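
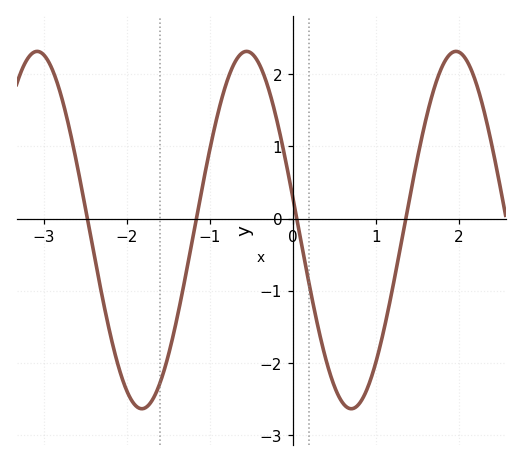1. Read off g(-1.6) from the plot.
-2.28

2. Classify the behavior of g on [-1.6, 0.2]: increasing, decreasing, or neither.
neither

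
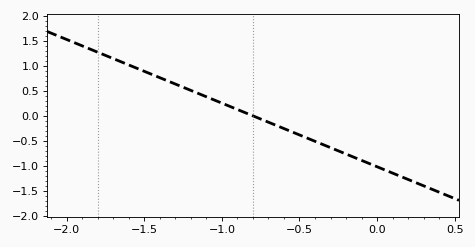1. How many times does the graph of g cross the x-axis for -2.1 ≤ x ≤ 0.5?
1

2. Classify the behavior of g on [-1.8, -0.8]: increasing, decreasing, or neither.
decreasing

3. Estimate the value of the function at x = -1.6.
1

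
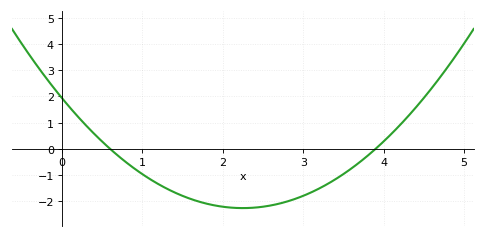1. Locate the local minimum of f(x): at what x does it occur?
2.25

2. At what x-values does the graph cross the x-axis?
0.6, 3.9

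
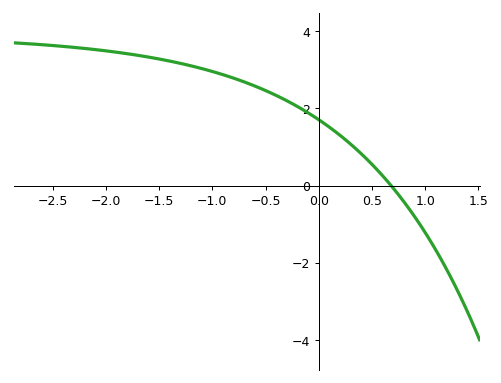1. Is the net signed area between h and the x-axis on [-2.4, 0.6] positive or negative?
positive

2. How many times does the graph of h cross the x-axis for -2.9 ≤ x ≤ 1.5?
1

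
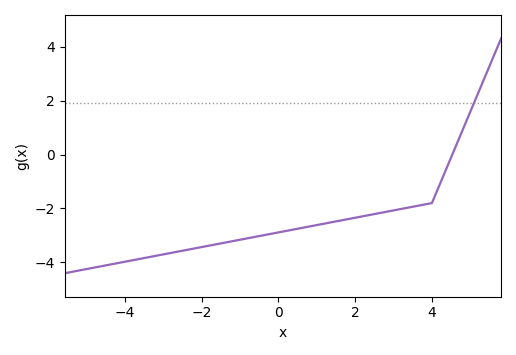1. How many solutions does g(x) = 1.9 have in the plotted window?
1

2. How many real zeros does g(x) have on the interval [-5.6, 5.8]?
1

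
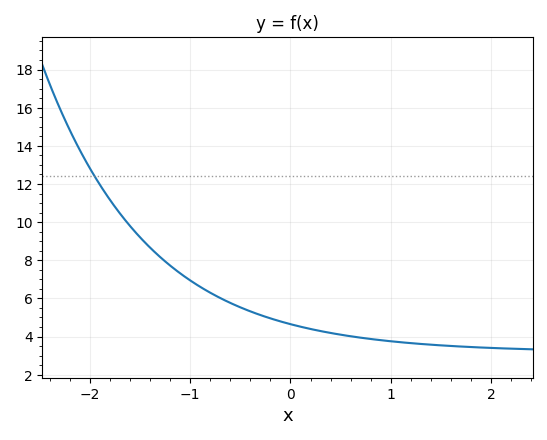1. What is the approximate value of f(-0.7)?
6.02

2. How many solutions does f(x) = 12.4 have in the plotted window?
1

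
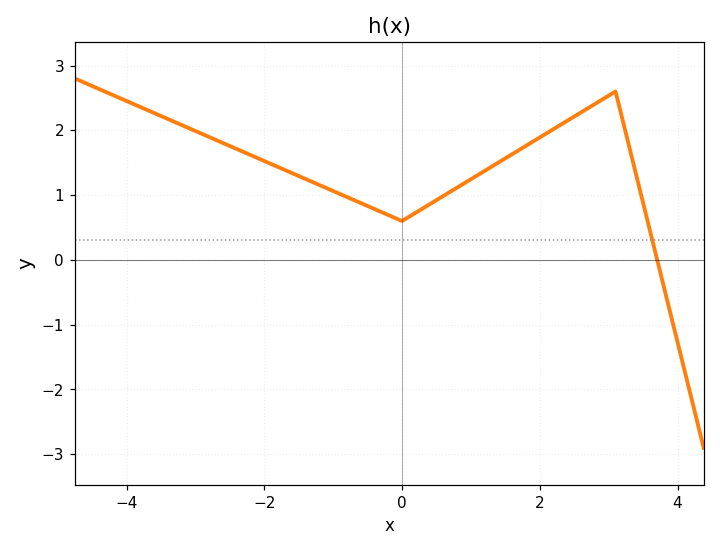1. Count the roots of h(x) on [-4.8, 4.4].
1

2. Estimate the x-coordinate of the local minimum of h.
0.001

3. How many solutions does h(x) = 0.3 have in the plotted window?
1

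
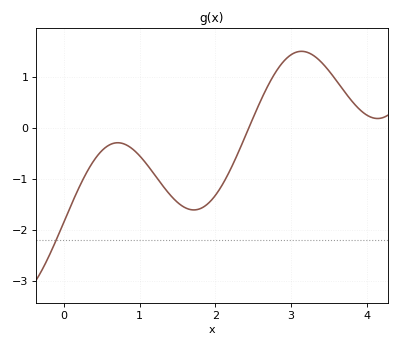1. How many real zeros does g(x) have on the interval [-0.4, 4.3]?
1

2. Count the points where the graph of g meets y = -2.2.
1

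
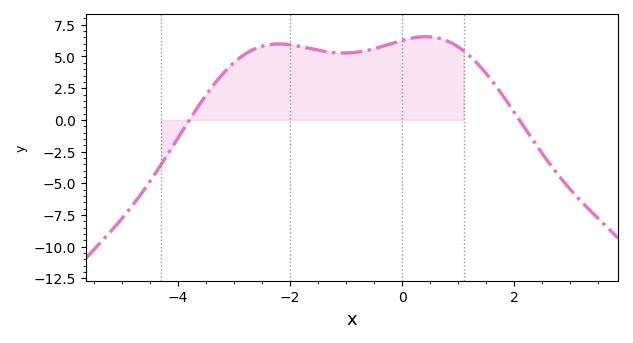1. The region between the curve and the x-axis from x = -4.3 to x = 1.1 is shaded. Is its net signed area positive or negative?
positive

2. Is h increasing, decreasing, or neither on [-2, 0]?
neither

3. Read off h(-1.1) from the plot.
5.5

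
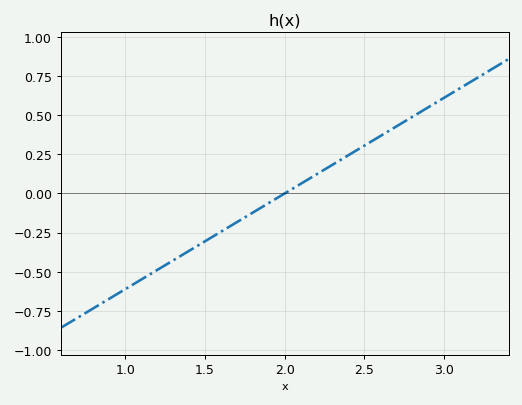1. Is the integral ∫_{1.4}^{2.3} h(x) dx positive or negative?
negative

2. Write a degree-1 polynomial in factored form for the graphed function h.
y = 0.61(x - 2)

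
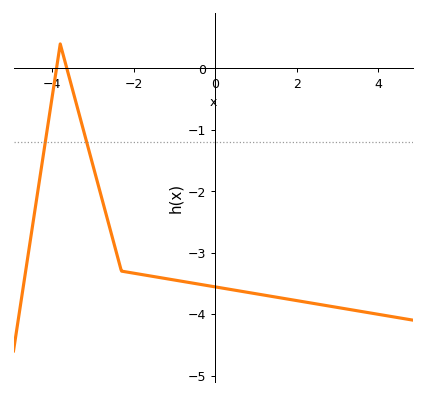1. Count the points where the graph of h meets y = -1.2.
2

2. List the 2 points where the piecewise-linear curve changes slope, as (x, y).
(-3.8, 0.4); (-2.3, -3.3)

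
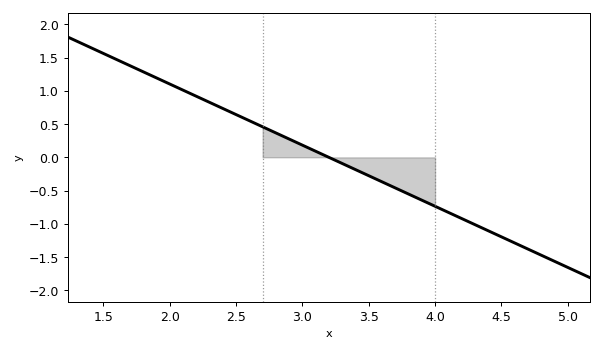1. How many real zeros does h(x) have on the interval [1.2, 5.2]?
1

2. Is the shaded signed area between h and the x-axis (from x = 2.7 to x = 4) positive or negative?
negative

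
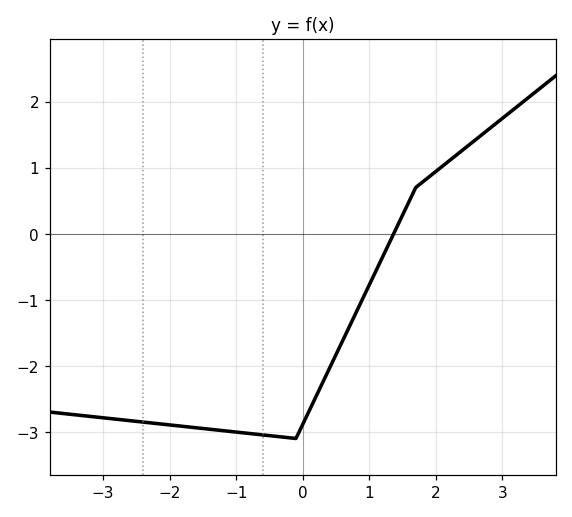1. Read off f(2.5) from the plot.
1.34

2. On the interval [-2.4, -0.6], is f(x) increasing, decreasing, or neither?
decreasing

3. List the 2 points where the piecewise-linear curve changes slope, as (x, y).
(-0.1, -3.1); (1.7, 0.7)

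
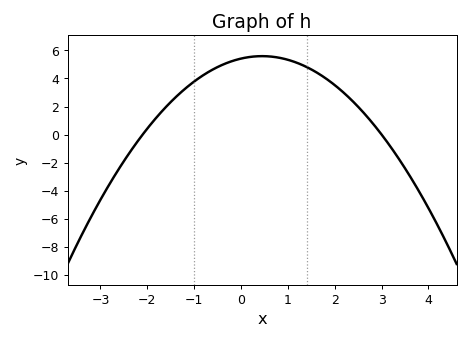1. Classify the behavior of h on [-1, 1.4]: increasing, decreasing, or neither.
neither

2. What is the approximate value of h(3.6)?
-3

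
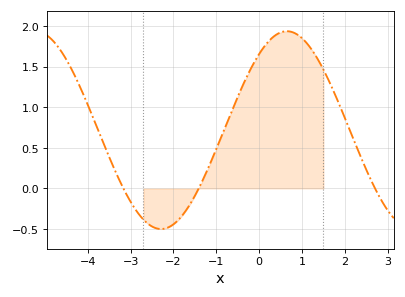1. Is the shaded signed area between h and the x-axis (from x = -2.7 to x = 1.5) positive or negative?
positive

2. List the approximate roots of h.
-3.2, -1.4, 2.8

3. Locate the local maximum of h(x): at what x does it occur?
0.6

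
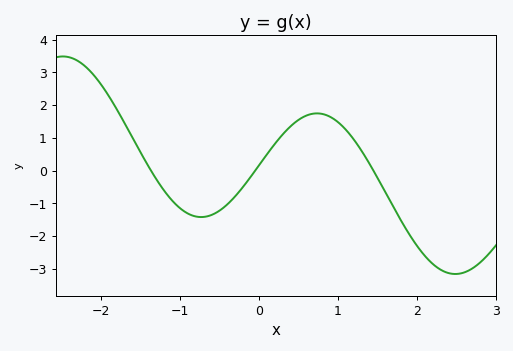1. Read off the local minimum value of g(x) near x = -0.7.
-1.4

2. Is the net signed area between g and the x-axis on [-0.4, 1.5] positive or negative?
positive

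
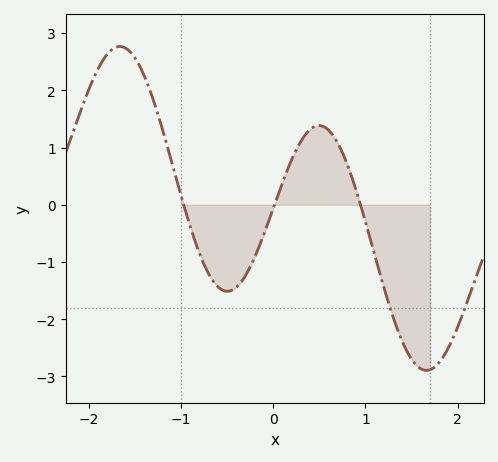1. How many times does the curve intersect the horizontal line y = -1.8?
2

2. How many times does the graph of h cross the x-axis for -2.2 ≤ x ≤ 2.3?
3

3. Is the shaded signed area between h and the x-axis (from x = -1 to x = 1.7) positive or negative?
negative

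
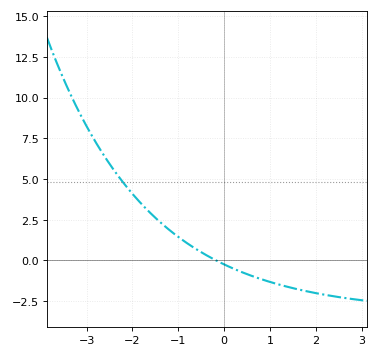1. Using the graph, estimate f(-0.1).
-0.113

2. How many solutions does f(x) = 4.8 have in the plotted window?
1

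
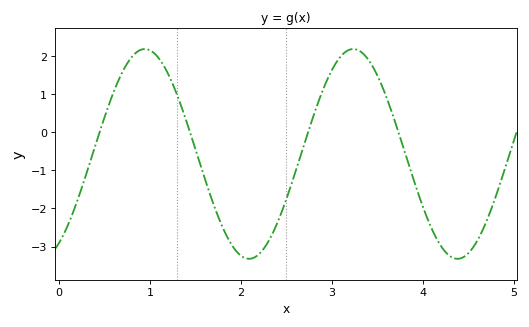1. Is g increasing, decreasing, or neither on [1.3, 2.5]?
neither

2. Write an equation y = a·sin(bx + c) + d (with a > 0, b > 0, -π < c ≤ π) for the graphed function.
y = 2.75sin(2.7x - 1) - 0.57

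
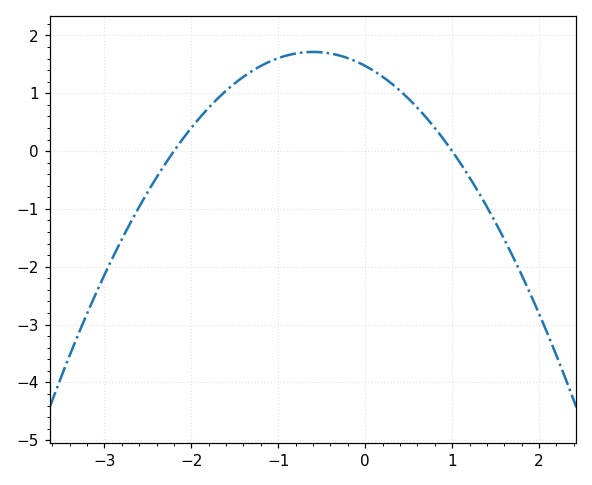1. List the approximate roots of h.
-2.2, 1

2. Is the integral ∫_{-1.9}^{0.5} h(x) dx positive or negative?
positive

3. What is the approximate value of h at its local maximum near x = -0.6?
1.7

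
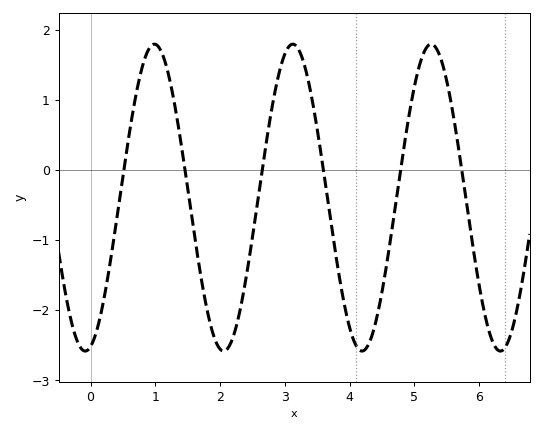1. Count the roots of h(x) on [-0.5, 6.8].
6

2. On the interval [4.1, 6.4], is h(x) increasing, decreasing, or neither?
neither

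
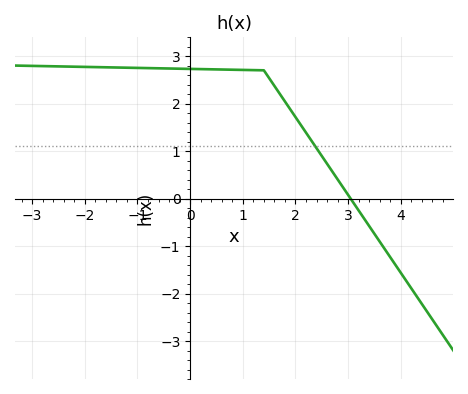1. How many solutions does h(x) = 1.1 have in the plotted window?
1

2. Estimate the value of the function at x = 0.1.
2.7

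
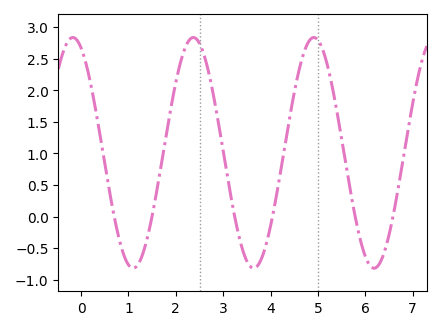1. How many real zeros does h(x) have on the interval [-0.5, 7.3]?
6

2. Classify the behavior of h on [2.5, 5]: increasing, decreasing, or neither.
neither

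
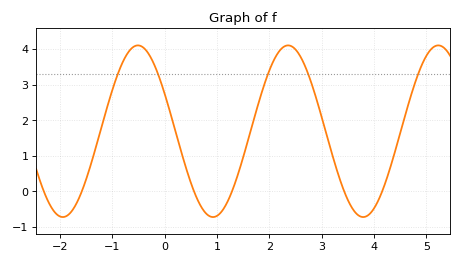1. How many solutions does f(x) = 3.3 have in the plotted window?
5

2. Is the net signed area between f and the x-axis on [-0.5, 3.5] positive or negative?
positive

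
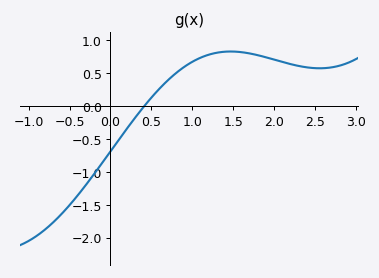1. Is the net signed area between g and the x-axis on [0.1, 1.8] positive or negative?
positive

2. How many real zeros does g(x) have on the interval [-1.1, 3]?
1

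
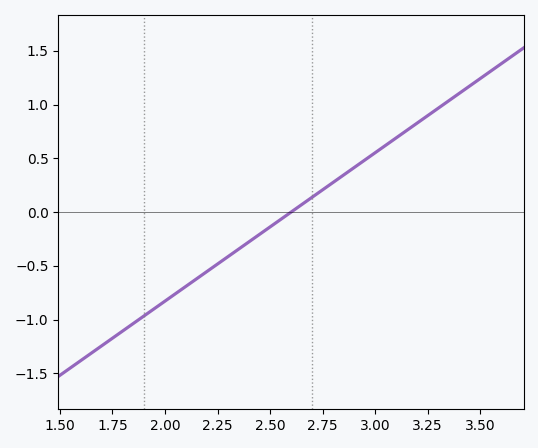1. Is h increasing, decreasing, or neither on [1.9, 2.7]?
increasing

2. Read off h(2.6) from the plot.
0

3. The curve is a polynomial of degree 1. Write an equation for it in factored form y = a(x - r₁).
y = 1.38(x - 2.6)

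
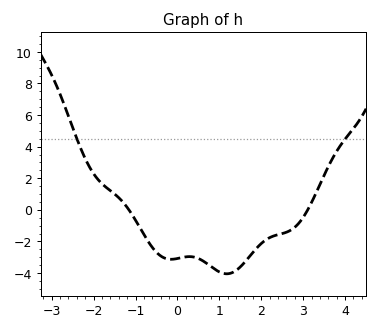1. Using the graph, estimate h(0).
-3.08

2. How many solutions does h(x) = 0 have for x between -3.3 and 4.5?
2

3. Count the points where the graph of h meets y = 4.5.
2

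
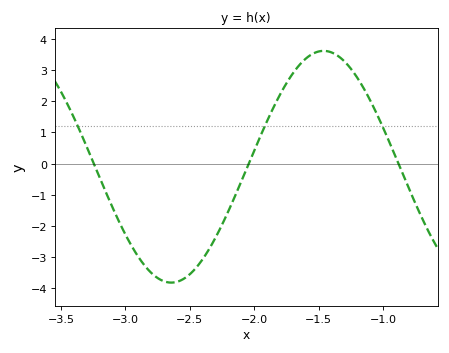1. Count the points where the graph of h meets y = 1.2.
3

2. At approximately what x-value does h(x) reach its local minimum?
-2.64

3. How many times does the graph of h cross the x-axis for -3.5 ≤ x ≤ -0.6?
3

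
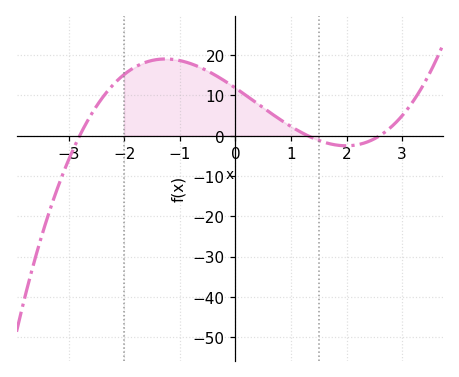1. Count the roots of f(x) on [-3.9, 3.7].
3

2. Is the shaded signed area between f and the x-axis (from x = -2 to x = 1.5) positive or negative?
positive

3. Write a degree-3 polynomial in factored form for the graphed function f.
y = 1.25(x + 2.8)(x - 1.3)(x - 2.6)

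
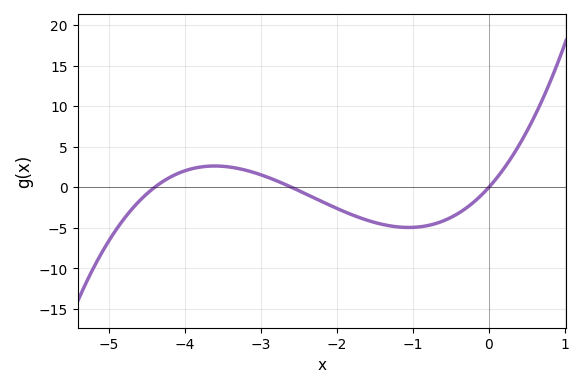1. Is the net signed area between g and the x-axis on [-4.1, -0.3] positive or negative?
negative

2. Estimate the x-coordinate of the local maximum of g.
-3.61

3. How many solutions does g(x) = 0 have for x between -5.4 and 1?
3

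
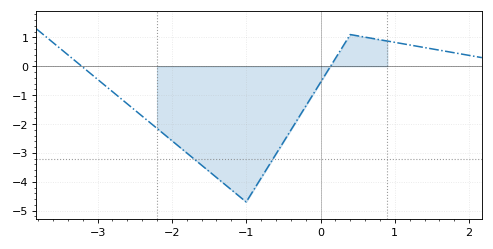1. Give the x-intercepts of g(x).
-3.21, 0.134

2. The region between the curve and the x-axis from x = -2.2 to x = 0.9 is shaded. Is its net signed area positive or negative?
negative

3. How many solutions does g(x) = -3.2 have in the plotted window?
2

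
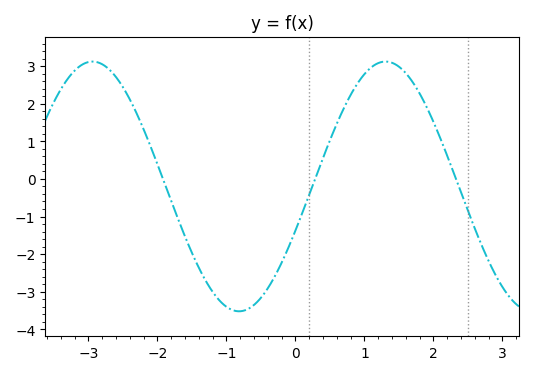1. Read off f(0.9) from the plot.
2.54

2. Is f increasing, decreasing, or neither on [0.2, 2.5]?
neither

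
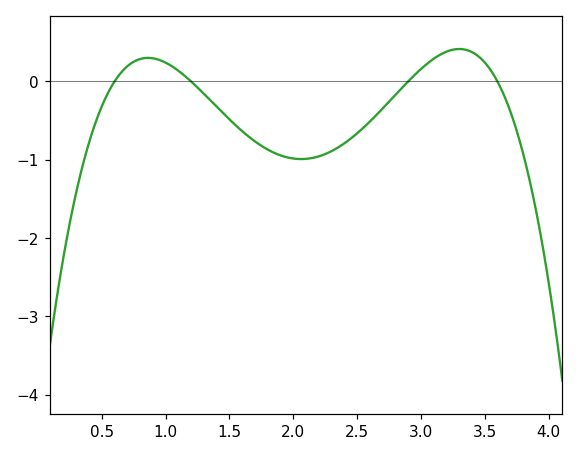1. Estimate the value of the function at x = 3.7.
-0.4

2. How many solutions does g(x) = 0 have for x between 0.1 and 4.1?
4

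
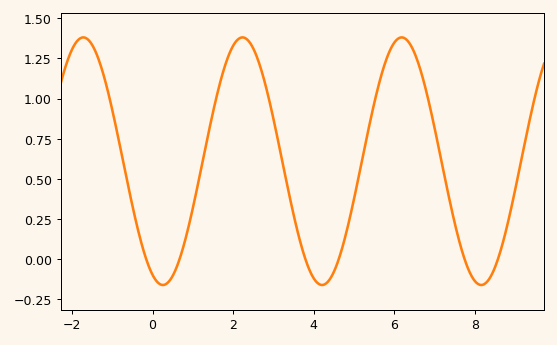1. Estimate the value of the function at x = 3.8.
-0.003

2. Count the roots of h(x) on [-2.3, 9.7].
6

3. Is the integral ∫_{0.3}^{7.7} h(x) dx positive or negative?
positive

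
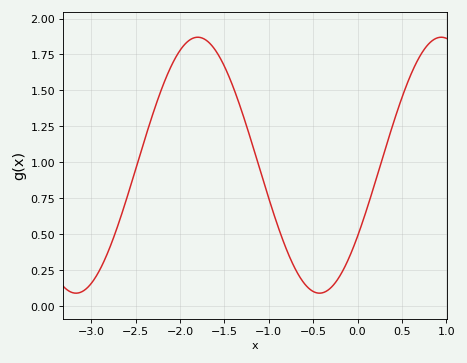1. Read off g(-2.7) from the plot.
0.55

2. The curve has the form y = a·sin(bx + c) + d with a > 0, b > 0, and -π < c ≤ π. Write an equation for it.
y = 0.89sin(2.3x - 0.59) + 0.98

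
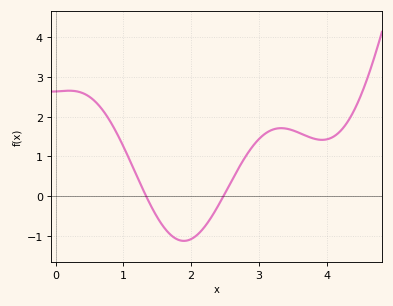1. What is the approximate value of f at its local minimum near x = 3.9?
1.42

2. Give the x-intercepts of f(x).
1.34, 2.48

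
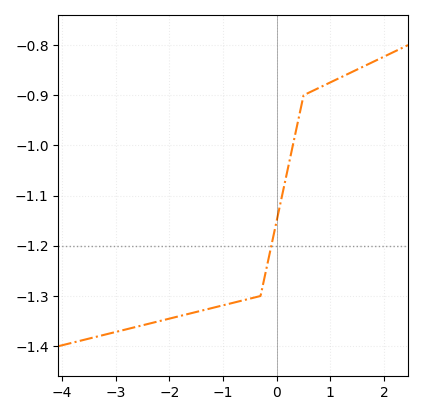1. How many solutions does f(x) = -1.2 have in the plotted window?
1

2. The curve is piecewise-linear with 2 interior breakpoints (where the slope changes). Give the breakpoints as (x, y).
(-0.3, -1.3); (0.5, -0.9)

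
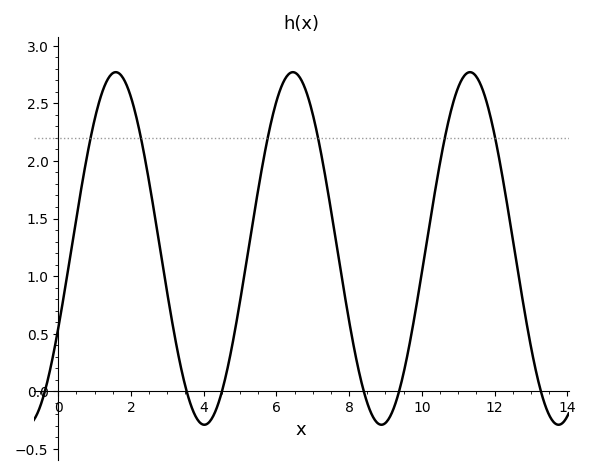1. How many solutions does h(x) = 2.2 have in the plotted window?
6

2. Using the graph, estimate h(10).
1.05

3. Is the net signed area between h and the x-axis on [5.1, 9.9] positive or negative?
positive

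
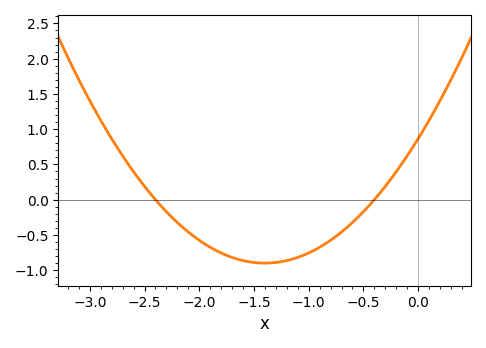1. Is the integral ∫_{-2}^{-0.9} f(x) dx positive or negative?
negative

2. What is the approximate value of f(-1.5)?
-0.891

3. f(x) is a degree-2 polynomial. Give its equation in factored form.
y = 0.9(x + 2.4)(x + 0.4)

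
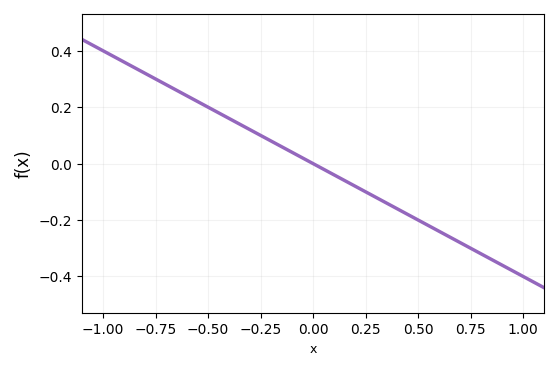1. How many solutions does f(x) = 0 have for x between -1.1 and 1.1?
1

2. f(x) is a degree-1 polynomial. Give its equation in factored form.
y = -0.4(x - 0)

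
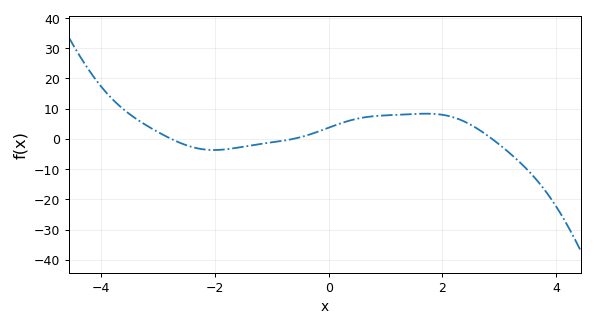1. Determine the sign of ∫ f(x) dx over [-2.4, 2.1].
positive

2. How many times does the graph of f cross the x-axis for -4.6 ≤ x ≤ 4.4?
3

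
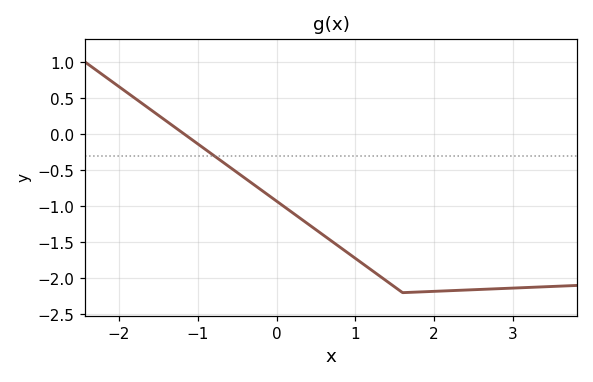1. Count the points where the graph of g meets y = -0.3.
1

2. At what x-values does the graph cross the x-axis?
-1.2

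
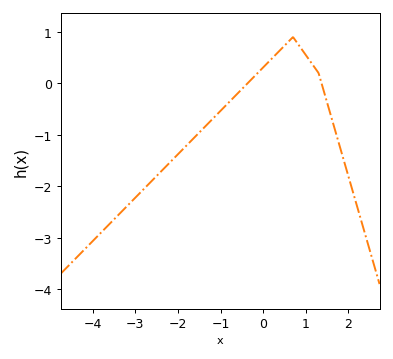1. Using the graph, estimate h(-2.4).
-1.72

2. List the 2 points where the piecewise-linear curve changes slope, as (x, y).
(0.7, 0.9); (1.3, 0.2)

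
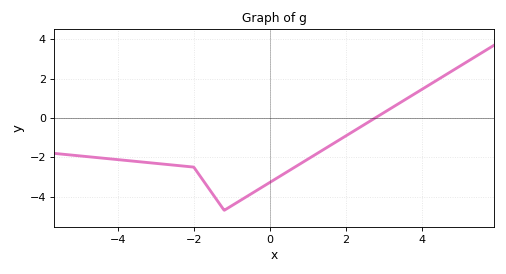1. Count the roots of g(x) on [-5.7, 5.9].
1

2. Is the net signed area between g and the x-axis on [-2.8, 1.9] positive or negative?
negative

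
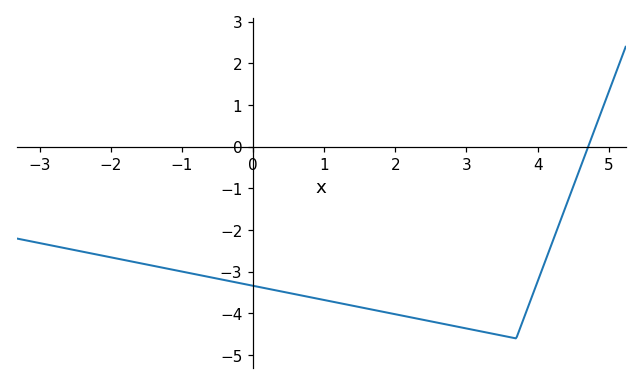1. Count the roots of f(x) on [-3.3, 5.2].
1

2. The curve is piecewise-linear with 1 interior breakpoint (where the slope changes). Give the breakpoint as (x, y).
(3.7, -4.6)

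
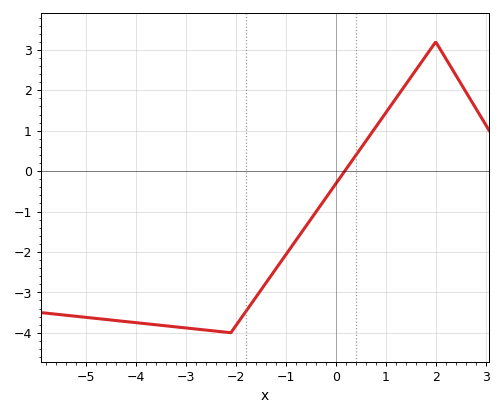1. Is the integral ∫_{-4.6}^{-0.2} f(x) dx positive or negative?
negative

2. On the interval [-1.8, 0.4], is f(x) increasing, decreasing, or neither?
increasing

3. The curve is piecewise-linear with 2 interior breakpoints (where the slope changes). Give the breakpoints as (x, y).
(-2.1, -4); (2, 3.2)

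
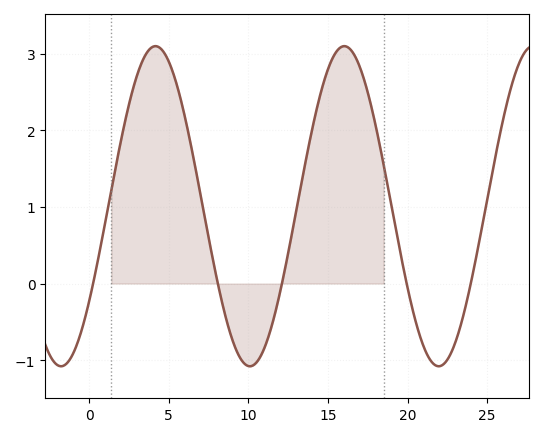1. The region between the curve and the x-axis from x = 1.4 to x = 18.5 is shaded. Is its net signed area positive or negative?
positive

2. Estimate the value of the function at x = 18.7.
1.33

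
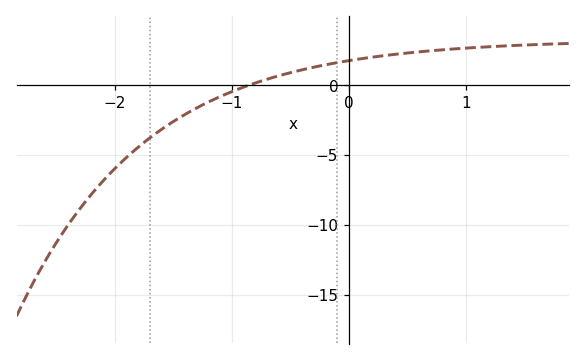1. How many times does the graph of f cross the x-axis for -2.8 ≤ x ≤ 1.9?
1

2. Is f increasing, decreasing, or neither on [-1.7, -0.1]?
increasing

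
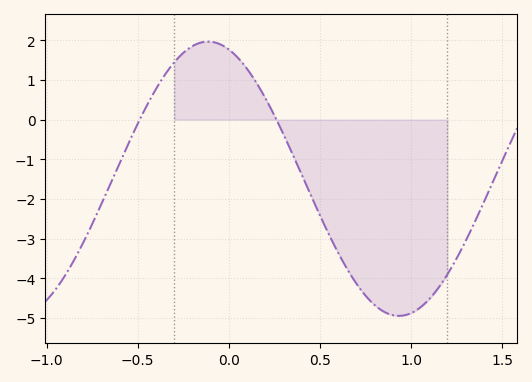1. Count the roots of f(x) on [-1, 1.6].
2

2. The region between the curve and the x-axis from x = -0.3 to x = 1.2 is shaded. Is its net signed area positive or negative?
negative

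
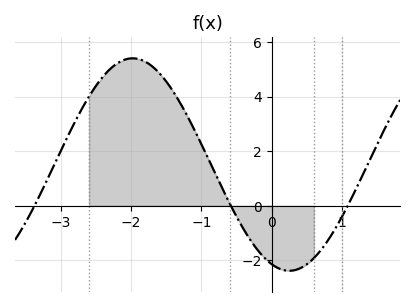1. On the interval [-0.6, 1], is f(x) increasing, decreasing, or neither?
neither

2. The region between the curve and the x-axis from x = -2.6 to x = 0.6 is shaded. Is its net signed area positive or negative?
positive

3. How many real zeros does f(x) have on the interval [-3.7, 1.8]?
3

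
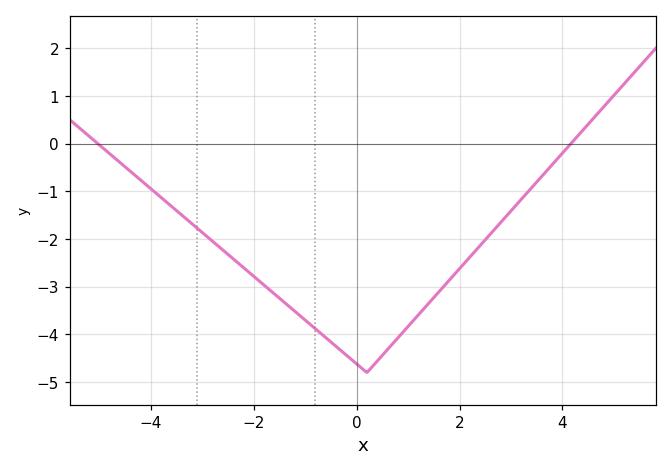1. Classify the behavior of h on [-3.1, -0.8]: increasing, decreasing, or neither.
decreasing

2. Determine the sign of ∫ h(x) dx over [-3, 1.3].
negative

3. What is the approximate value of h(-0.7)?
-4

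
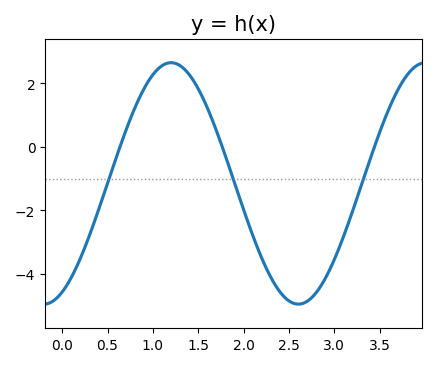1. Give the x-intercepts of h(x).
0.6, 1.8, 3.4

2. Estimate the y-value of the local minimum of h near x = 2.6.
-5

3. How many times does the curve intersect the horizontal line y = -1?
3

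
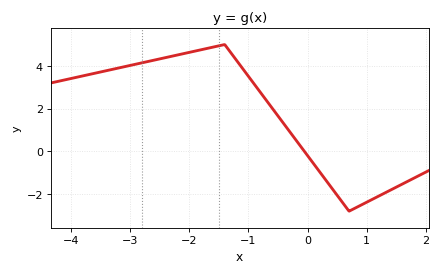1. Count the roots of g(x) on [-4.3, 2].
1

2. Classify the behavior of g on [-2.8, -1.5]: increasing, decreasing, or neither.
increasing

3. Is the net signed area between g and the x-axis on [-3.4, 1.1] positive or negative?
positive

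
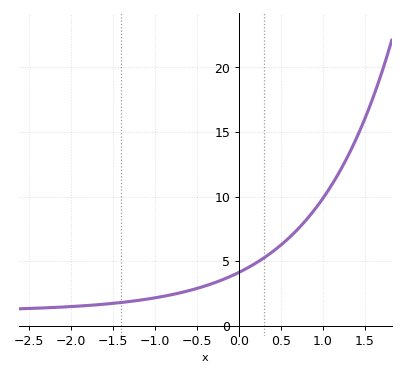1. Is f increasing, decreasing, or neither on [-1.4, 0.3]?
increasing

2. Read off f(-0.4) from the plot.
3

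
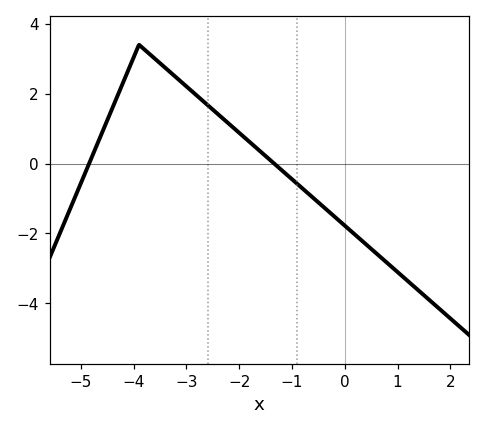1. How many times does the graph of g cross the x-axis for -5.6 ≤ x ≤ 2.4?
2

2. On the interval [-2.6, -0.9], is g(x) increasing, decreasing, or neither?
decreasing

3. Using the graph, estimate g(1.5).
-3.77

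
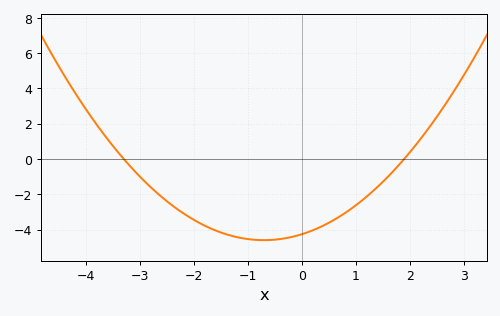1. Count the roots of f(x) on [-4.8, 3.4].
2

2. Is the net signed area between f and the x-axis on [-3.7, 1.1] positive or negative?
negative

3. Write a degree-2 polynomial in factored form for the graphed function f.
y = 0.68(x + 3.3)(x - 1.9)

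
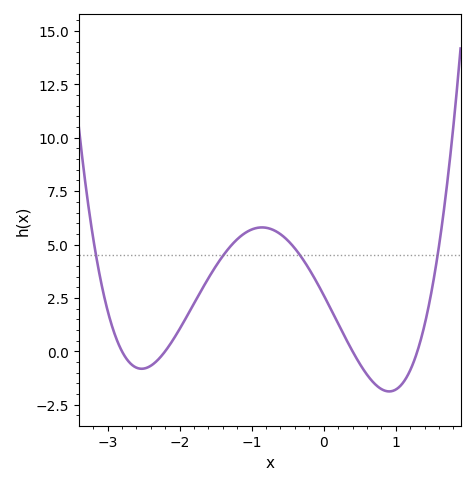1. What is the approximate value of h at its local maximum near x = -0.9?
5.8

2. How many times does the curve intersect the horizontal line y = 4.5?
4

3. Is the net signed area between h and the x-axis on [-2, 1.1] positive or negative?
positive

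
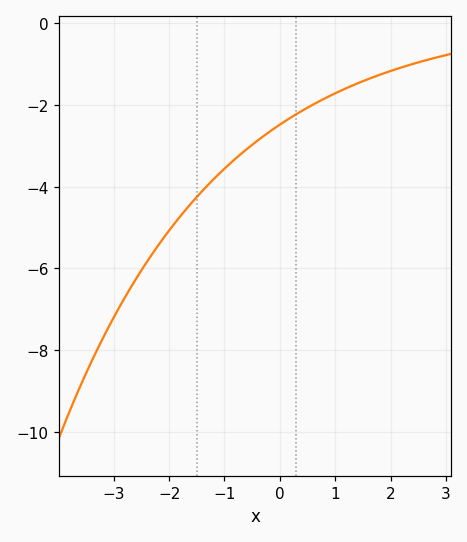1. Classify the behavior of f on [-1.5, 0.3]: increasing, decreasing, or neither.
increasing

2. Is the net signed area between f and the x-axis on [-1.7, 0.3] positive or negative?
negative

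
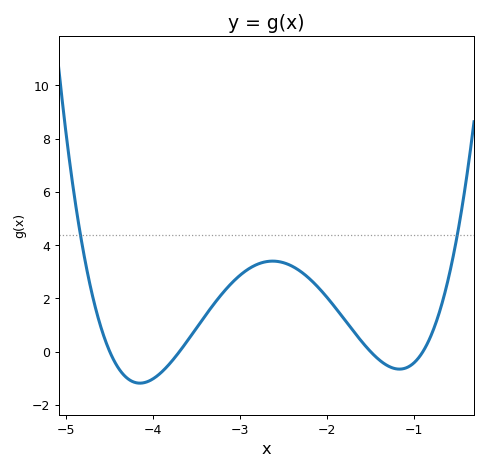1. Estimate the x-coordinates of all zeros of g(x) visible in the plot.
-4.5, -3.7, -1.5, -0.9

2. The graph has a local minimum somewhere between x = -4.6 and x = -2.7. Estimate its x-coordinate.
-4.2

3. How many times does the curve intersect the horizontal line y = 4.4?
2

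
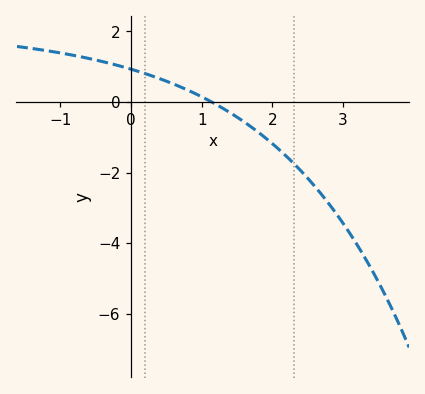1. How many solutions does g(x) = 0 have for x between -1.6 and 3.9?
1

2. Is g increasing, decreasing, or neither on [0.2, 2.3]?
decreasing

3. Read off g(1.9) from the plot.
-1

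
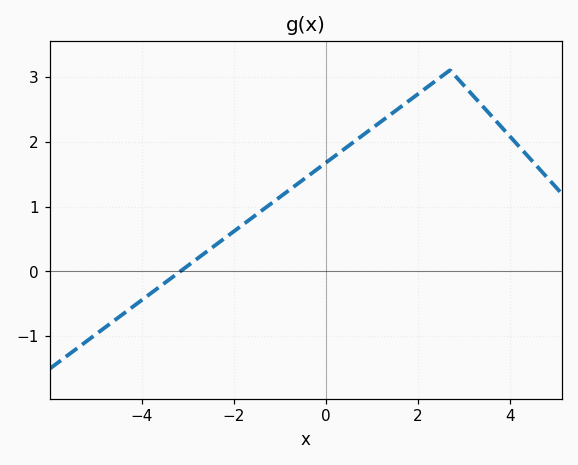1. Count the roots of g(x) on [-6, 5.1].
1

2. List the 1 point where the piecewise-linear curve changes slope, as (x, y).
(2.7, 3.1)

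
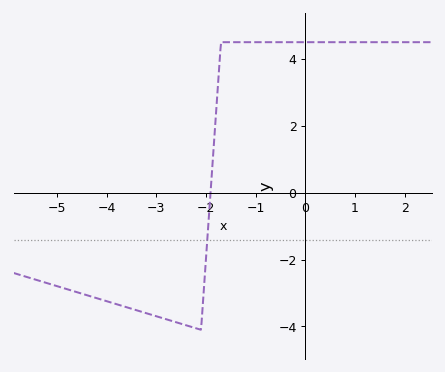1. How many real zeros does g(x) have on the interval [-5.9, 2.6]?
1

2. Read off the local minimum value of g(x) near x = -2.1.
-4.1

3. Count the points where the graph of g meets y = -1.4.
1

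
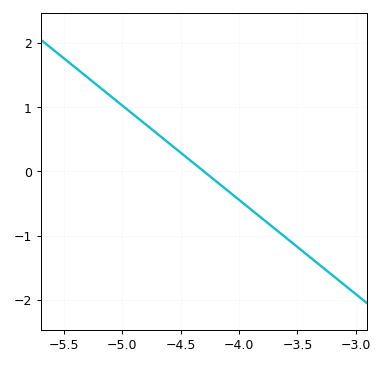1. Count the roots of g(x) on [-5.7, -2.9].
1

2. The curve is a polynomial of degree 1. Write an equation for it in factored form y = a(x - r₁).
y = -1.47(x + 4.3)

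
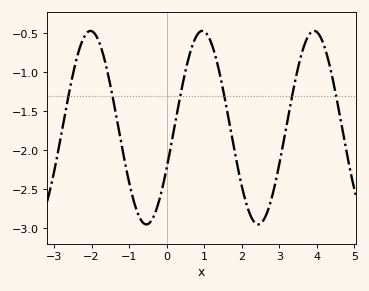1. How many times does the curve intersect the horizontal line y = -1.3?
6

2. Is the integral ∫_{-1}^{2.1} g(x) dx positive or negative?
negative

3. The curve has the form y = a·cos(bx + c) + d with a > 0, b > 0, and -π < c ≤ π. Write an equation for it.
y = 1.24cos(2.11x - 2) - 1.71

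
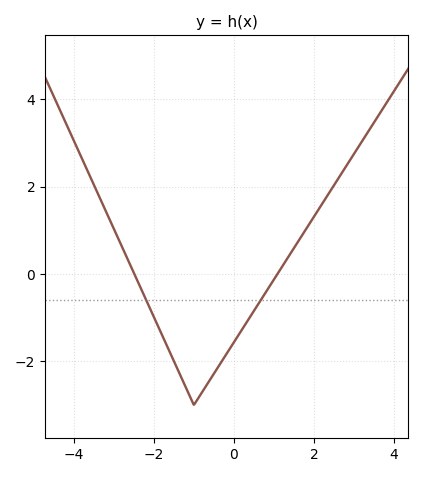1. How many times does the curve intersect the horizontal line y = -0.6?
2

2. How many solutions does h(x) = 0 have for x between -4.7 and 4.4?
2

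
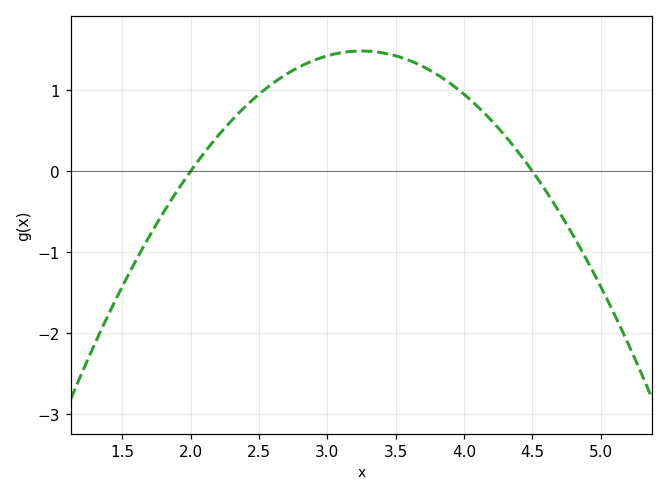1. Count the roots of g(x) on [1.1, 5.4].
2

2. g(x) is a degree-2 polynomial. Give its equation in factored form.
y = -0.95(x - 2)(x - 4.5)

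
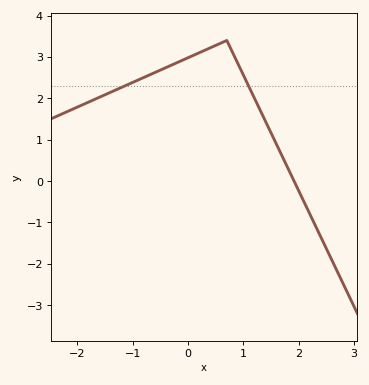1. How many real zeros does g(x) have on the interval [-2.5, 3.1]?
1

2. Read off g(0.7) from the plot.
3.4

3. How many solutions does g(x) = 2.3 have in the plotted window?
2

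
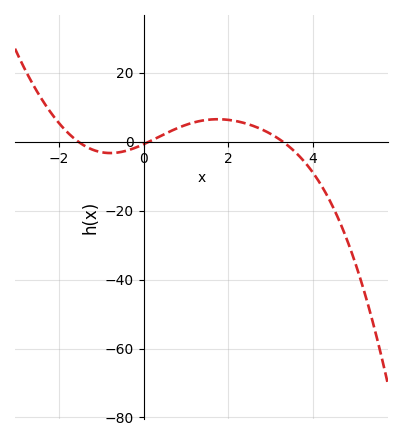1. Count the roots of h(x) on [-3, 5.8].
3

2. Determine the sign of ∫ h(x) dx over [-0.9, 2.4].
positive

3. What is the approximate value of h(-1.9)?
4.03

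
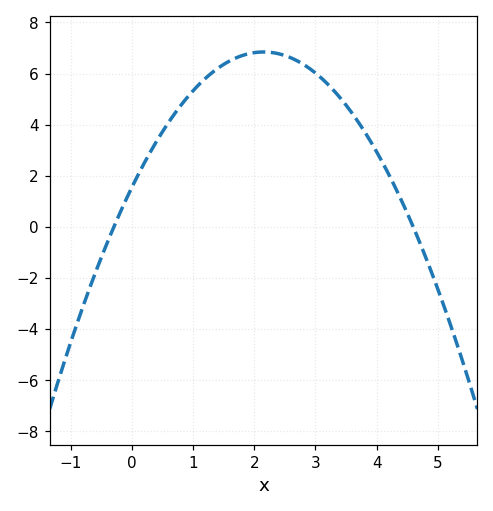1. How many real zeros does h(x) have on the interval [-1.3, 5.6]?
2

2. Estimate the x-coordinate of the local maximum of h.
2.1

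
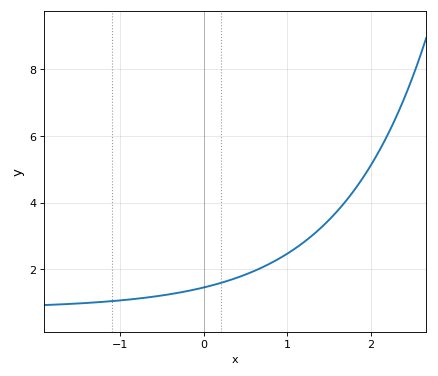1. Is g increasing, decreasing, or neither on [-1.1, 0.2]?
increasing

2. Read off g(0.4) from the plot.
1.74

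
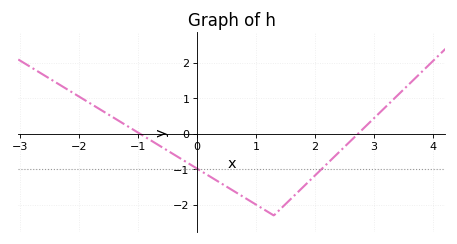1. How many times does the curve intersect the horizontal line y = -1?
2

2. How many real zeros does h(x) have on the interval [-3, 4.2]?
2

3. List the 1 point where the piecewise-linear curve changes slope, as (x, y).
(1.3, -2.3)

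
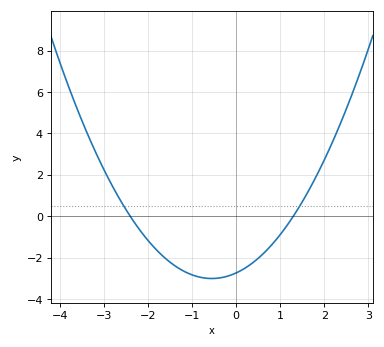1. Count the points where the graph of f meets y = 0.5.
2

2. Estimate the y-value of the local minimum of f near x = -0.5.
-3.01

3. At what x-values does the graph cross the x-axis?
-2.4, 1.3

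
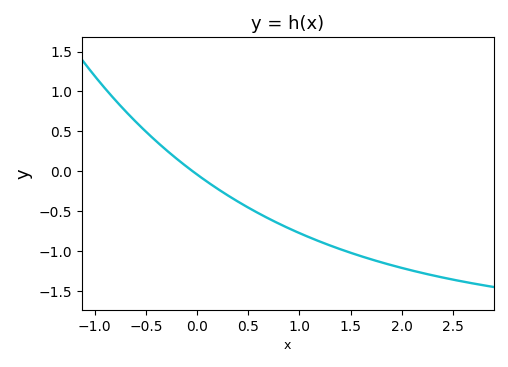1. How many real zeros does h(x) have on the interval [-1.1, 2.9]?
1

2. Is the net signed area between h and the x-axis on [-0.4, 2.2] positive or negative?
negative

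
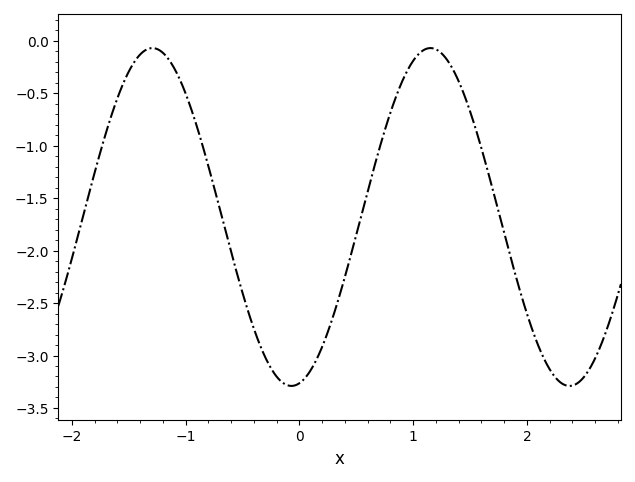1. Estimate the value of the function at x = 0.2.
-2.9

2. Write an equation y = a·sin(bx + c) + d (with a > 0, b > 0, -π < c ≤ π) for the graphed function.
y = 1.61sin(2.6x - 1.4) - 1.68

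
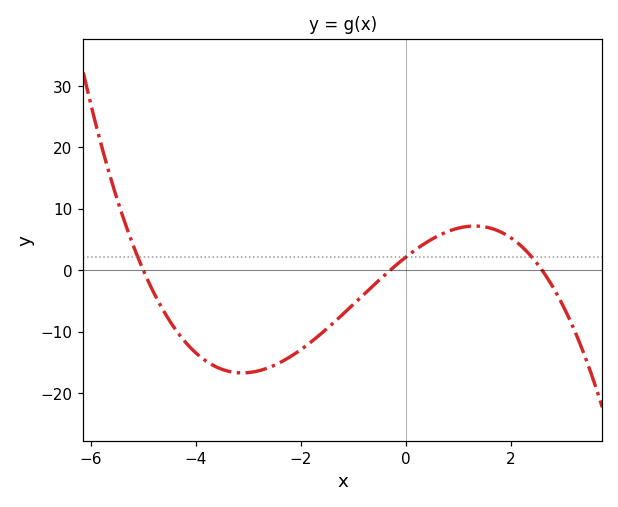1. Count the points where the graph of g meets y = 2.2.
3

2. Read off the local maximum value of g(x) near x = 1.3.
7.21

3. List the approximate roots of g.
-5, -0.3, 2.6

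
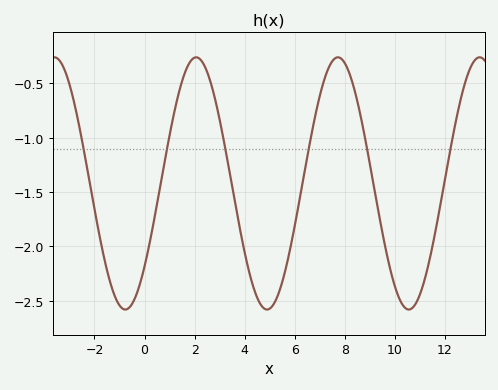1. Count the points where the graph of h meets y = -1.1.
6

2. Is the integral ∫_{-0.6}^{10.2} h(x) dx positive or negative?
negative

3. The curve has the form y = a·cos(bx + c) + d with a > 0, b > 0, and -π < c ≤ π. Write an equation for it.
y = 1.16cos(1.11x - 2.29) - 1.42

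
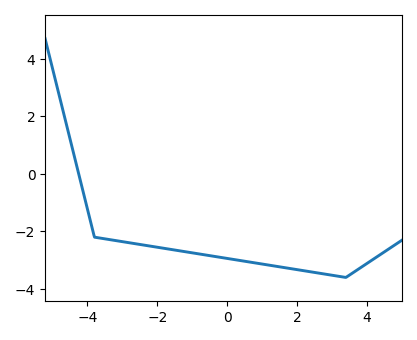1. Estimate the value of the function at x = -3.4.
-2.2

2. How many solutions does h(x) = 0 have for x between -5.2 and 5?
1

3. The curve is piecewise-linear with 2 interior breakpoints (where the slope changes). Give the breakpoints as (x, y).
(-3.8, -2.2); (3.4, -3.6)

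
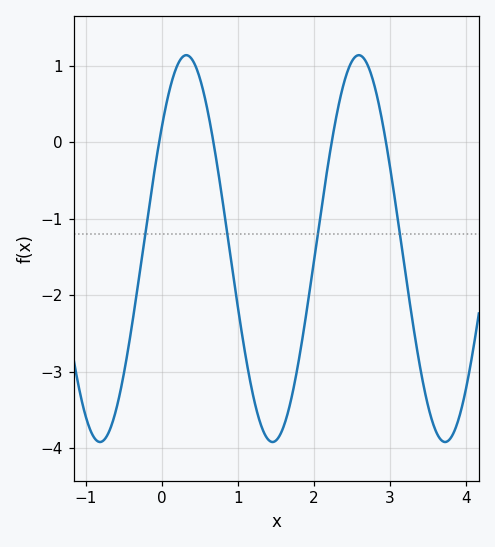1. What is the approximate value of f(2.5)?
1.06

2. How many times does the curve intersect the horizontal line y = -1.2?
4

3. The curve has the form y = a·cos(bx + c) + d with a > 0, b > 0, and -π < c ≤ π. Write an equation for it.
y = 2.53cos(2.77x - 0.892) - 1.39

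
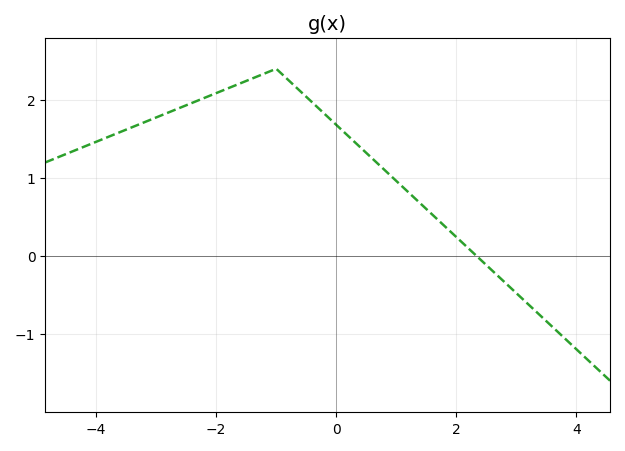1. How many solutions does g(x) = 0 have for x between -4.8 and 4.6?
1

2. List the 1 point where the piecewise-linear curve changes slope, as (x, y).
(-1, 2.4)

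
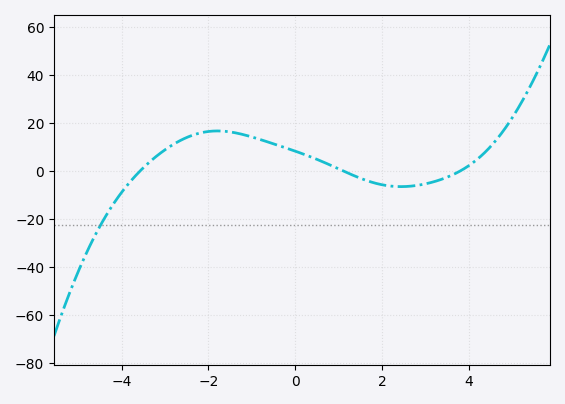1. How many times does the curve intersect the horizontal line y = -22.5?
1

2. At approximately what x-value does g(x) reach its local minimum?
2.43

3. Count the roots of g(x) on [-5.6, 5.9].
3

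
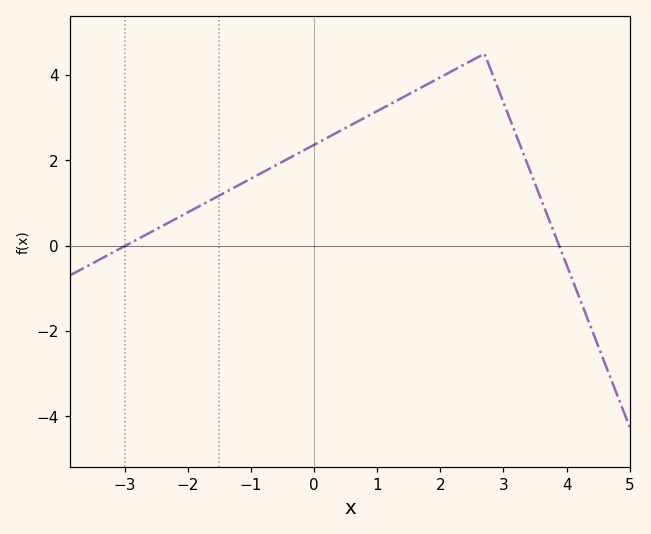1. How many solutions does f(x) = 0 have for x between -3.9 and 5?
2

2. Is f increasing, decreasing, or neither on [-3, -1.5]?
increasing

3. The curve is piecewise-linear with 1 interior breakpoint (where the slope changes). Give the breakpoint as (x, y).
(2.7, 4.5)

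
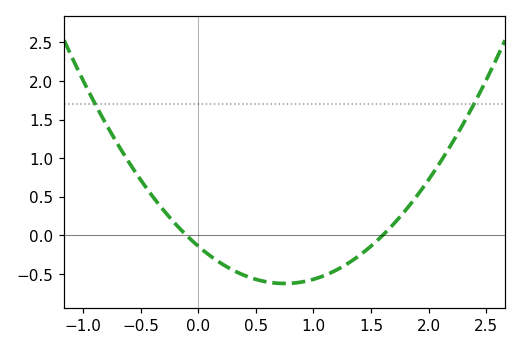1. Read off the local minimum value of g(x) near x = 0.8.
-0.621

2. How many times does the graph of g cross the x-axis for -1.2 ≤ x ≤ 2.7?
2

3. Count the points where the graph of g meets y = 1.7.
2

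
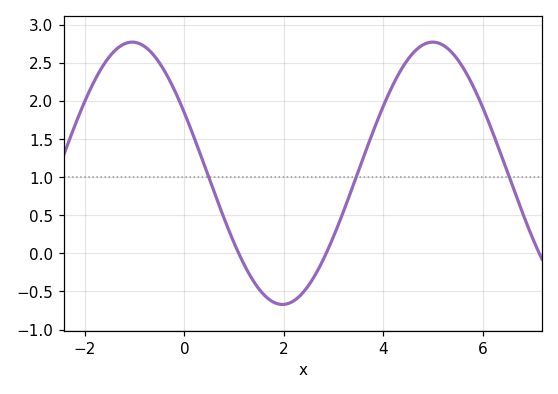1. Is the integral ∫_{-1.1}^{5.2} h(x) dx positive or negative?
positive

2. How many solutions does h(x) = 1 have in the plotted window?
3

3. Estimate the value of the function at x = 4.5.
2.55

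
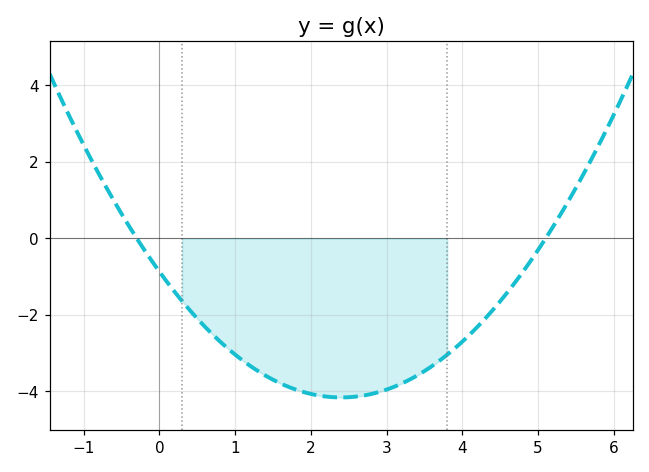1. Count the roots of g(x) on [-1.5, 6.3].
2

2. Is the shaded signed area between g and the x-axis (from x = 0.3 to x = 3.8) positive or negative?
negative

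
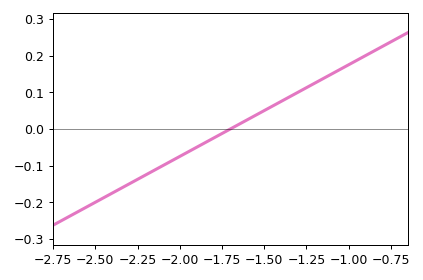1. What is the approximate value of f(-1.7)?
0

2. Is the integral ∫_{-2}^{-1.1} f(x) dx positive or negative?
positive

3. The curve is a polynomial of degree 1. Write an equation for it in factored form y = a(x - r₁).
y = 0.25(x + 1.7)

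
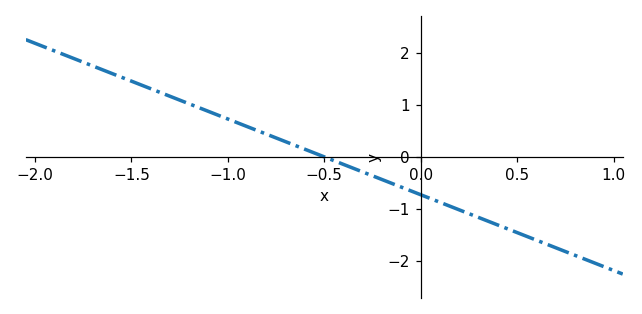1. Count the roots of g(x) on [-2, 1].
1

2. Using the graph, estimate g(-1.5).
1.5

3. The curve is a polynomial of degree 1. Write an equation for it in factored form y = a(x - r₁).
y = -1.46(x + 0.5)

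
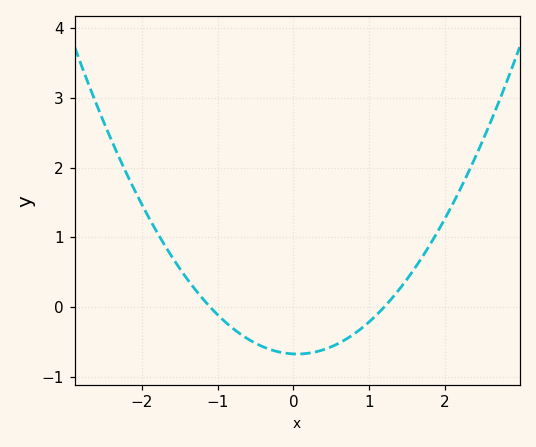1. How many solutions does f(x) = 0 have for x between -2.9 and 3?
2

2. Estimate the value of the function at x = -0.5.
-0.52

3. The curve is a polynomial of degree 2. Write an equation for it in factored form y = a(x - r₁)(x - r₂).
y = 0.51(x + 1.1)(x - 1.2)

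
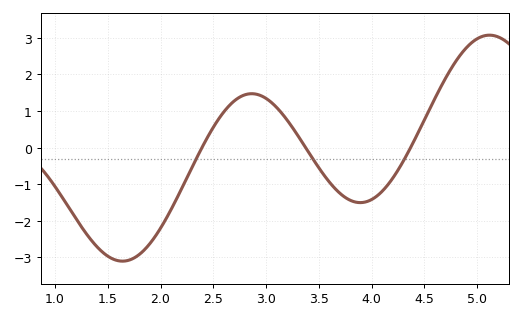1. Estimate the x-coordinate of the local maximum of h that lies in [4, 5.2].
5.12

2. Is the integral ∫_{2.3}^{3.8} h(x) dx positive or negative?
positive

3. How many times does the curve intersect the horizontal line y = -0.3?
3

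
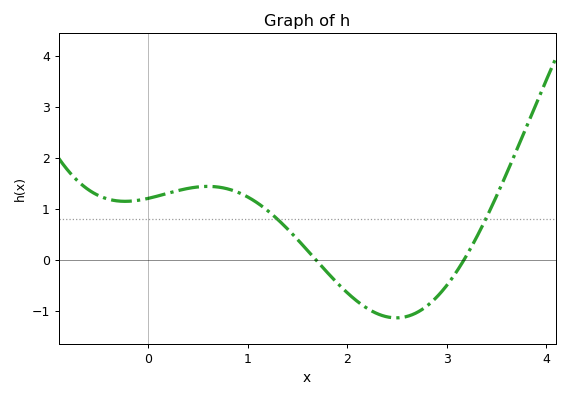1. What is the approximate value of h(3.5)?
1.3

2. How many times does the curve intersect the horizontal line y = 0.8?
2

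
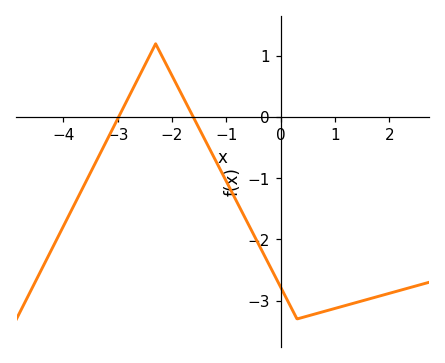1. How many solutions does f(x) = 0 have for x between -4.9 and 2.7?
2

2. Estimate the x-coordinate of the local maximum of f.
-2.3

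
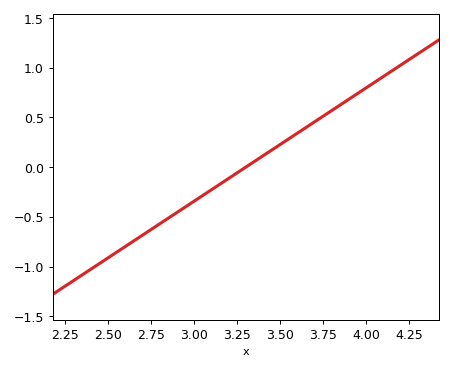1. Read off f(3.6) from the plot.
0.35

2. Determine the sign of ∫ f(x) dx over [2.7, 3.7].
negative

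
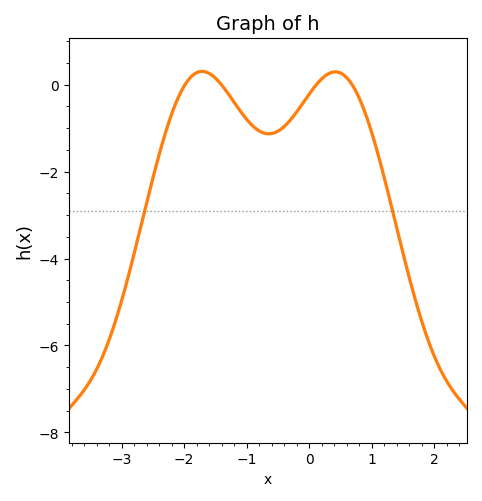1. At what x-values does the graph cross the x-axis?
-2, -1.4, 0.1, 0.7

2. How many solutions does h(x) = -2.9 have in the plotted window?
2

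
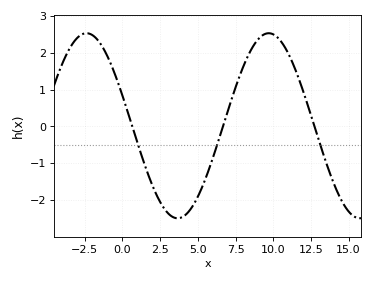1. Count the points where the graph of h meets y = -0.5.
3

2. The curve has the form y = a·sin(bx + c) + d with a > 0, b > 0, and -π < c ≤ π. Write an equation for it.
y = 2.51sin(0.52x + 2.8) + 0.02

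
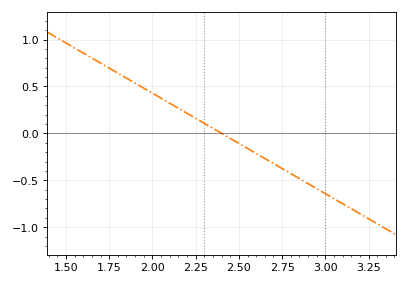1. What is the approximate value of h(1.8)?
0.642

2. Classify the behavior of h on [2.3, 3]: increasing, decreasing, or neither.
decreasing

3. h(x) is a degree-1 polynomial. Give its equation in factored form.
y = -1.07(x - 2.4)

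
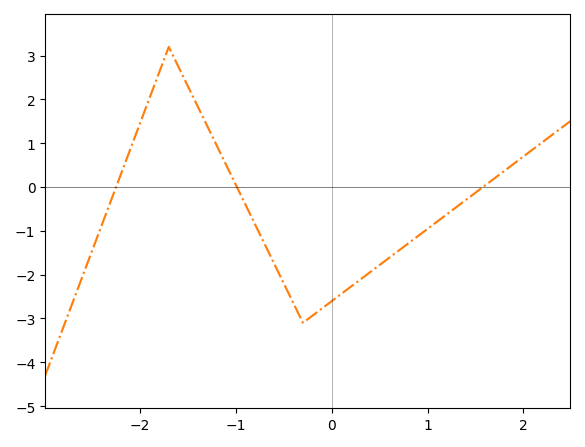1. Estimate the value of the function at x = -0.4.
-2.7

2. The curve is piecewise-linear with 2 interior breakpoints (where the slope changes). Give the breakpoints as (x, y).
(-1.7, 3.2); (-0.3, -3.1)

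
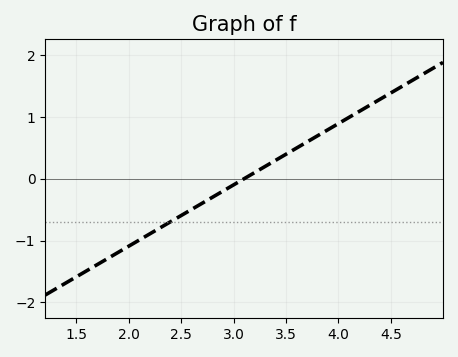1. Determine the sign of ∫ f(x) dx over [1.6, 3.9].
negative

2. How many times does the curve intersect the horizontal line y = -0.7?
1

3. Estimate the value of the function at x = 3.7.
0.594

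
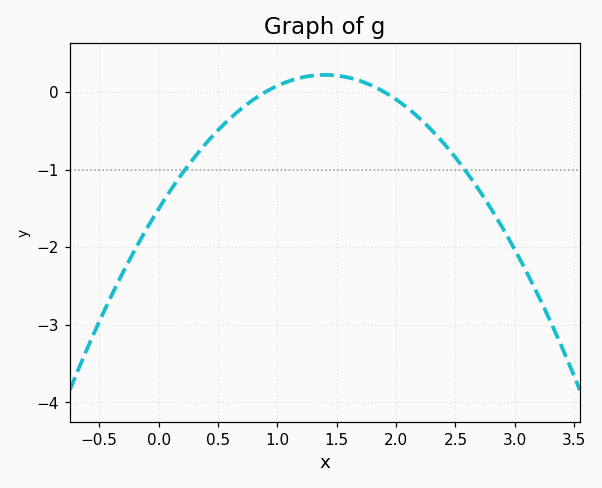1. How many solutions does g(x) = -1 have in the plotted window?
2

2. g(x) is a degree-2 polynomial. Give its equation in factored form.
y = -0.88(x - 0.9)(x - 1.9)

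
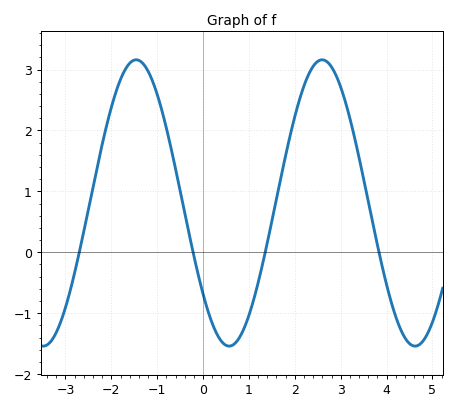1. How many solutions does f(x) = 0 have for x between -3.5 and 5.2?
4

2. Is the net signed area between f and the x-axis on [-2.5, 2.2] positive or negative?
positive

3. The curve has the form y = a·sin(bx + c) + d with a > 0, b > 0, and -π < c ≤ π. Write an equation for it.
y = 2.35sin(1.6x - 2.5) + 0.81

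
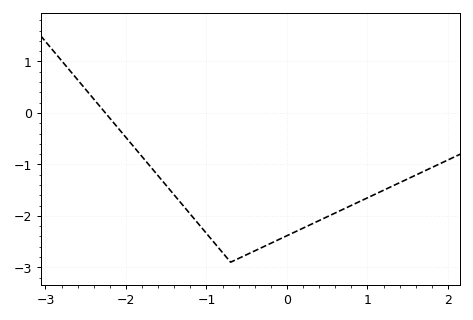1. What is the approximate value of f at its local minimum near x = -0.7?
-2.9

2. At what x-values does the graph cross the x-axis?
-2.3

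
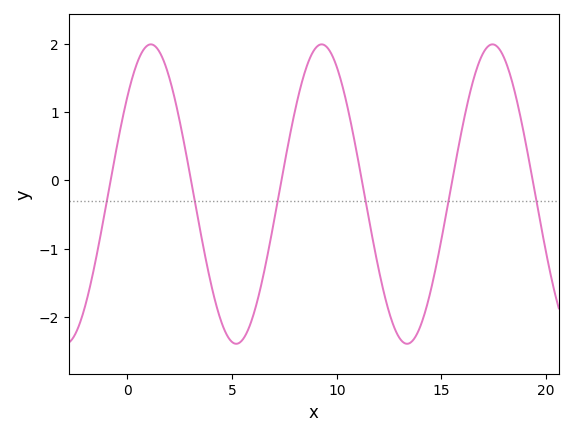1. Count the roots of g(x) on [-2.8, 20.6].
6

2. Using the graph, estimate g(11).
0.3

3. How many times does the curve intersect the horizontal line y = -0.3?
6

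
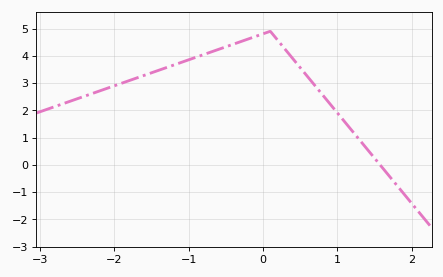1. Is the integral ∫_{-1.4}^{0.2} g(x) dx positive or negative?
positive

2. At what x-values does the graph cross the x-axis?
1.58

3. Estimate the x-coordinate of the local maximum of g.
0.1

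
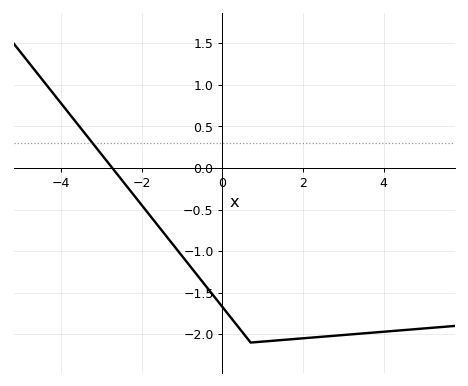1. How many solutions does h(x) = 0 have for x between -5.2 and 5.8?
1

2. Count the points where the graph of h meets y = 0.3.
1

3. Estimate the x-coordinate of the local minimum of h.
0.8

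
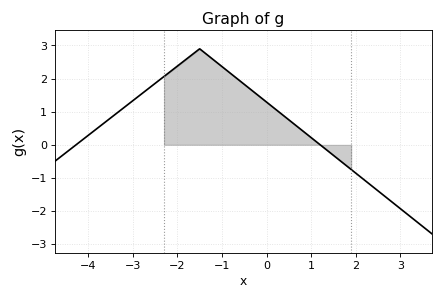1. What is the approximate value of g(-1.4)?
2.8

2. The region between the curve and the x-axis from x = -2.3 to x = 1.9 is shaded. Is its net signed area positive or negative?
positive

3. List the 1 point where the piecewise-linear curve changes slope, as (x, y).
(-1.5, 2.9)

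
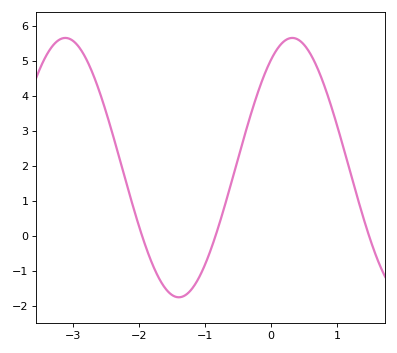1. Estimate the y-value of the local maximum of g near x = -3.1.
5.66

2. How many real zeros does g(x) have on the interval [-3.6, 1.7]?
3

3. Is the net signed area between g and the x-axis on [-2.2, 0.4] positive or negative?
positive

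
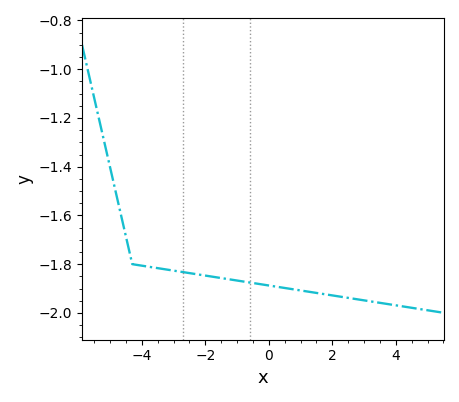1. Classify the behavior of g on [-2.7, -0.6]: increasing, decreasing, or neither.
decreasing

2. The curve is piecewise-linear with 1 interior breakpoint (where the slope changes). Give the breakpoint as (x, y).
(-4.3, -1.8)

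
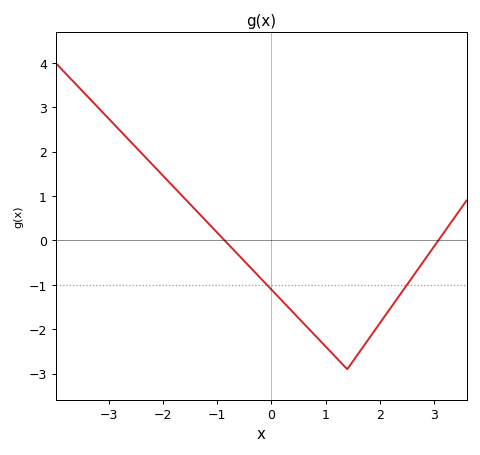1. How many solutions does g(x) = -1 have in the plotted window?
2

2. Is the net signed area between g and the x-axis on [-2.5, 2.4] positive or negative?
negative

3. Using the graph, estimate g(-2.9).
2.61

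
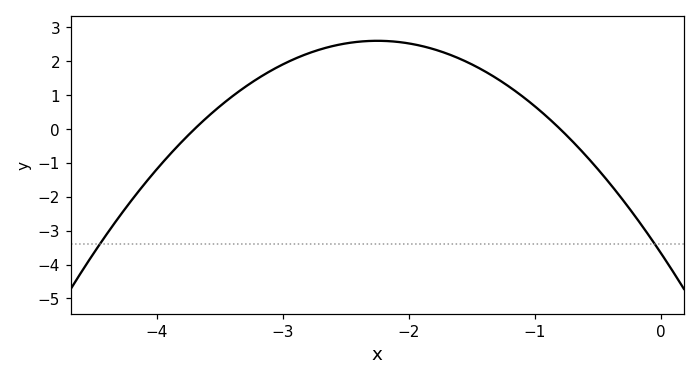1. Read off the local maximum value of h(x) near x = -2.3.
2.61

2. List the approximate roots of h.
-3.7, -0.8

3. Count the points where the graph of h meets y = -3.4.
2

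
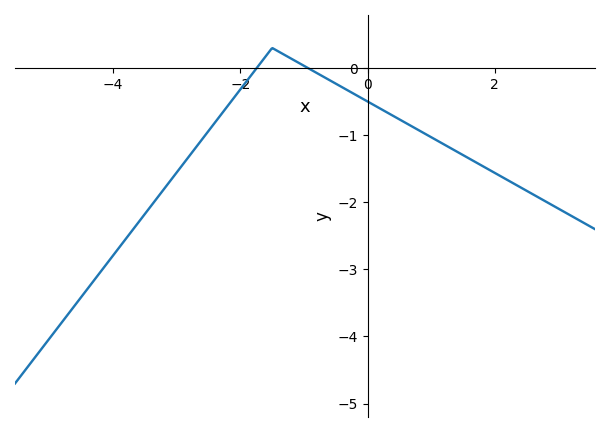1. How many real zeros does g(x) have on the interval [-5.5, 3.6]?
2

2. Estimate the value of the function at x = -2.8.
-1.3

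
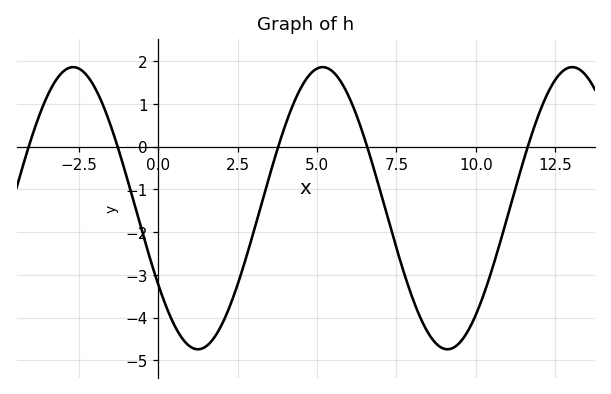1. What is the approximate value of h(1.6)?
-4.61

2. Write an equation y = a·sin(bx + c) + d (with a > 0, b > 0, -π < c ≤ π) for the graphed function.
y = 3.3sin(0.8x - 2.57) - 1.44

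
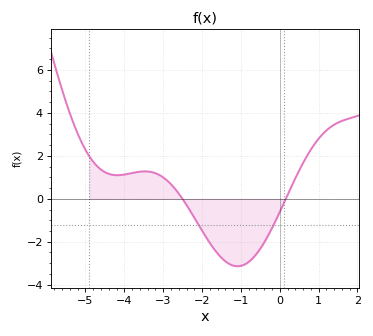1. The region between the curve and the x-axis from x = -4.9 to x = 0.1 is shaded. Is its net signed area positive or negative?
negative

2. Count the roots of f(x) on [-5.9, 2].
2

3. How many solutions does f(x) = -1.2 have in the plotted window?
2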